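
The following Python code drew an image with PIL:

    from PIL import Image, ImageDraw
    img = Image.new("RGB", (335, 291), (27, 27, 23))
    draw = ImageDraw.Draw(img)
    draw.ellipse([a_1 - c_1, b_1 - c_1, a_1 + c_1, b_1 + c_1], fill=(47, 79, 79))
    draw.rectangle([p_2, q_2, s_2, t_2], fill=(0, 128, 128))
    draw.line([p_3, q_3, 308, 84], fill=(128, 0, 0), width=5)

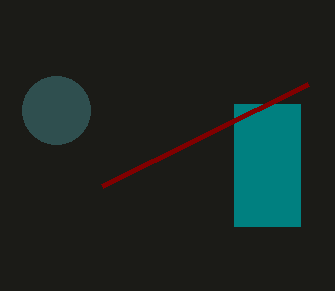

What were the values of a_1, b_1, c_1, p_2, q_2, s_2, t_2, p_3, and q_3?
a_1 = 56
b_1 = 110
c_1 = 34
p_2 = 234
q_2 = 104
s_2 = 300
t_2 = 226
p_3 = 102
q_3 = 186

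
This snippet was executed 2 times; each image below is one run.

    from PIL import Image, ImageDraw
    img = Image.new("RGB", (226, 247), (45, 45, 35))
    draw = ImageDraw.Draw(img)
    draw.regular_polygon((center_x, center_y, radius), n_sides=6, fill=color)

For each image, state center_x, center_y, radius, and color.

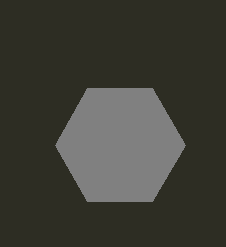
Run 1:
center_x = 120
center_y = 145
radius = 65
color = 'gray'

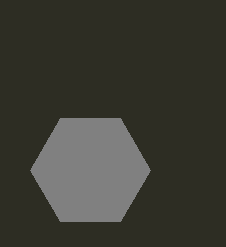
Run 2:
center_x = 90
center_y = 170
radius = 60
color = 'gray'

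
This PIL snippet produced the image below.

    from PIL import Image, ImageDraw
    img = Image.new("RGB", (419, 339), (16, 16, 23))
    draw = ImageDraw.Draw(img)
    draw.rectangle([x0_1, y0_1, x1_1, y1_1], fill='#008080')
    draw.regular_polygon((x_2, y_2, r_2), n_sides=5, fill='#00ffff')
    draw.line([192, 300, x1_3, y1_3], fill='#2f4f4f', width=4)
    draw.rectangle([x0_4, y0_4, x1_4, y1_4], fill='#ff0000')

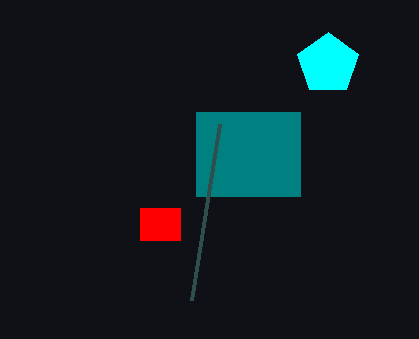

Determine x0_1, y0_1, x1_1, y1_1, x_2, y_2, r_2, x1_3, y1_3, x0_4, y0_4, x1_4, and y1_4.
x0_1 = 196
y0_1 = 112
x1_1 = 300
y1_1 = 196
x_2 = 328
y_2 = 64
r_2 = 32
x1_3 = 220
y1_3 = 124
x0_4 = 140
y0_4 = 208
x1_4 = 180
y1_4 = 240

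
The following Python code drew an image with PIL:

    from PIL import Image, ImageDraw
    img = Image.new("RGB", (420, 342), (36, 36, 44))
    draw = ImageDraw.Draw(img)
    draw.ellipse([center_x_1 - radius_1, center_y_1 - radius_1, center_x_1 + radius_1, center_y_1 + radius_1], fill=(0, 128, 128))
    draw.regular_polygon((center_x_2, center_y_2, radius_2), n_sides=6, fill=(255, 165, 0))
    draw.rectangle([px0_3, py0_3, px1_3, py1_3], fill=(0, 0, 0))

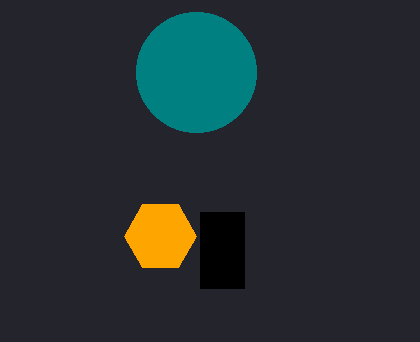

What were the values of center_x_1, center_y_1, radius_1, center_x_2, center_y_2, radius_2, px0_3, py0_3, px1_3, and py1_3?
center_x_1 = 196; center_y_1 = 72; radius_1 = 60; center_x_2 = 160; center_y_2 = 236; radius_2 = 36; px0_3 = 200; py0_3 = 212; px1_3 = 244; py1_3 = 288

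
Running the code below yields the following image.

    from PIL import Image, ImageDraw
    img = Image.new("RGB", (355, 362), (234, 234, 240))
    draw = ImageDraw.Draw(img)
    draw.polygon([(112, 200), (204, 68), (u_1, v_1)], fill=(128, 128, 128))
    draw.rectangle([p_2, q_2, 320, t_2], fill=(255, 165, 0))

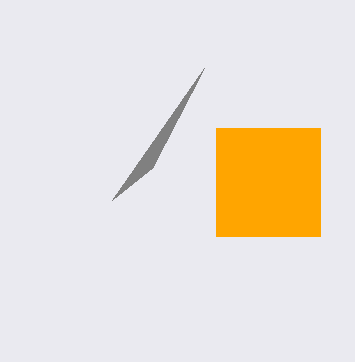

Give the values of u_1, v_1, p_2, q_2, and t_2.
u_1 = 152
v_1 = 168
p_2 = 216
q_2 = 128
t_2 = 236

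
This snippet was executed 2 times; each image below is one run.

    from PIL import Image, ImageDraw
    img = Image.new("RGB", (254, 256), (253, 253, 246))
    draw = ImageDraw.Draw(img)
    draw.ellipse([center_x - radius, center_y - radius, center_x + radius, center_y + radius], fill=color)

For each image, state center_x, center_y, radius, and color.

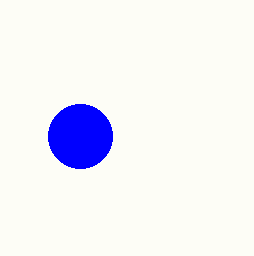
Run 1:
center_x = 80
center_y = 136
radius = 32
color = 'blue'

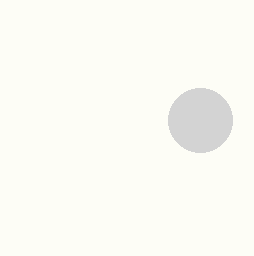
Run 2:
center_x = 200; center_y = 120; radius = 32; color = 'lightgray'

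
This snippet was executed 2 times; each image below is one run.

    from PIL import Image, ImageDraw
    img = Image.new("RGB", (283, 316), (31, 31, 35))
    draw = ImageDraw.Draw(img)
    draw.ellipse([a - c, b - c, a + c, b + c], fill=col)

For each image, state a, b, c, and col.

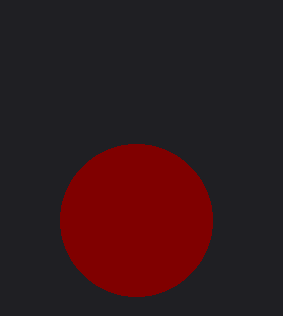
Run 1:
a = 136, b = 220, c = 76, col = 'maroon'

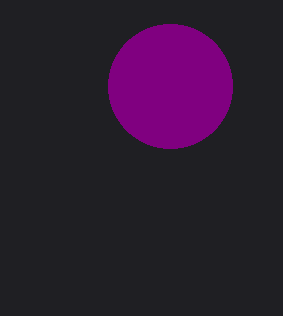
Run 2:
a = 170, b = 86, c = 62, col = 'purple'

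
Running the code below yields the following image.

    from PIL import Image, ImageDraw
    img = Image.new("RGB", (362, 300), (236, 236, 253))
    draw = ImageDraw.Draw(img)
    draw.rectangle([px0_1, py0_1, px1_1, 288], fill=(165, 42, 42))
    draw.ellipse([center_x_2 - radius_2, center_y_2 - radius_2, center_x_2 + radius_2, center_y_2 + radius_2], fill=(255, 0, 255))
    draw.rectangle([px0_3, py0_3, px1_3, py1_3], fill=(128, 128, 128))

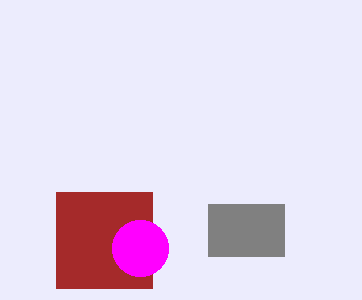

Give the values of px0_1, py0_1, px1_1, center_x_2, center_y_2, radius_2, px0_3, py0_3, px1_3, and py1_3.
px0_1 = 56
py0_1 = 192
px1_1 = 152
center_x_2 = 140
center_y_2 = 248
radius_2 = 28
px0_3 = 208
py0_3 = 204
px1_3 = 284
py1_3 = 256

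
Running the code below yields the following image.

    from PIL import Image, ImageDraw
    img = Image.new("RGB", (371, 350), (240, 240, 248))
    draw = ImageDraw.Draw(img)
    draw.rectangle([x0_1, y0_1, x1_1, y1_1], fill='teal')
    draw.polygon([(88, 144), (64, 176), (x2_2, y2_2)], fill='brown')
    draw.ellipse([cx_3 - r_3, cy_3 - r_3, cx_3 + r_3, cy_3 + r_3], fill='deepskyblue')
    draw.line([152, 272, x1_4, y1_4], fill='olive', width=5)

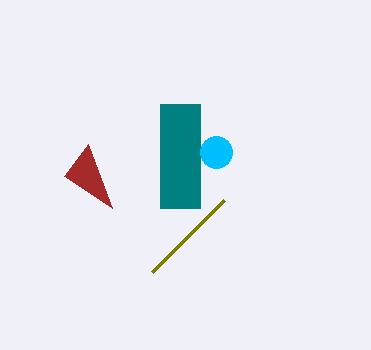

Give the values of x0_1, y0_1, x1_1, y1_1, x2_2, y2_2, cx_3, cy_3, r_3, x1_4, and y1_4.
x0_1 = 160; y0_1 = 104; x1_1 = 200; y1_1 = 208; x2_2 = 112; y2_2 = 208; cx_3 = 216; cy_3 = 152; r_3 = 16; x1_4 = 224; y1_4 = 200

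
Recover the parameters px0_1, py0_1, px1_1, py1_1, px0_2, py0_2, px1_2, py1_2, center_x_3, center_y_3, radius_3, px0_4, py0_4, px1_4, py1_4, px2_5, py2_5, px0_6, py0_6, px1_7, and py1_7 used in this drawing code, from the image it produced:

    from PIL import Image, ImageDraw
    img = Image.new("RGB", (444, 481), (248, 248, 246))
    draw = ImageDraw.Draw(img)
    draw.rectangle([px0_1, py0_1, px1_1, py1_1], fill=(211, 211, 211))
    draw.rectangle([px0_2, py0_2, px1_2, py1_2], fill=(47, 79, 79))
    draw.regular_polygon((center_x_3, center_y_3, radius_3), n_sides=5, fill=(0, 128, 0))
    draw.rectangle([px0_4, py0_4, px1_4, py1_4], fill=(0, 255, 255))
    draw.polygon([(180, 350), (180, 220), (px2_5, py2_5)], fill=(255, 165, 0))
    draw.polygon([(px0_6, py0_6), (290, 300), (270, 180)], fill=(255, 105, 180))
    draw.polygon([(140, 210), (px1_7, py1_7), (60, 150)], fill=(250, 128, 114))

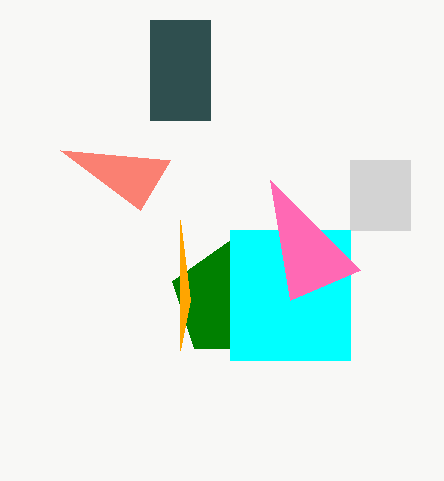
px0_1 = 350; py0_1 = 160; px1_1 = 410; py1_1 = 230; px0_2 = 150; py0_2 = 20; px1_2 = 210; py1_2 = 120; center_x_3 = 230; center_y_3 = 300; radius_3 = 60; px0_4 = 230; py0_4 = 230; px1_4 = 350; py1_4 = 360; px2_5 = 190; py2_5 = 300; px0_6 = 360; py0_6 = 270; px1_7 = 170; py1_7 = 160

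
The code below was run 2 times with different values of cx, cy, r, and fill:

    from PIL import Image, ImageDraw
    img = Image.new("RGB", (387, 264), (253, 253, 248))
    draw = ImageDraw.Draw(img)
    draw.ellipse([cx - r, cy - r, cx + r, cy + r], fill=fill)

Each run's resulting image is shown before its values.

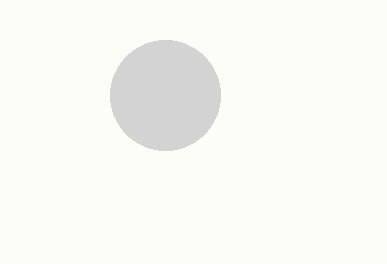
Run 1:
cx = 165, cy = 95, r = 55, fill = 'lightgray'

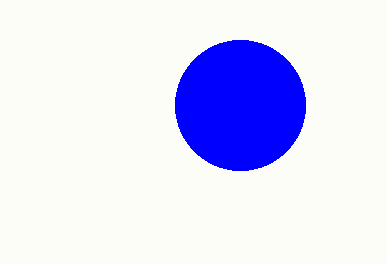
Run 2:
cx = 240; cy = 105; r = 65; fill = 'blue'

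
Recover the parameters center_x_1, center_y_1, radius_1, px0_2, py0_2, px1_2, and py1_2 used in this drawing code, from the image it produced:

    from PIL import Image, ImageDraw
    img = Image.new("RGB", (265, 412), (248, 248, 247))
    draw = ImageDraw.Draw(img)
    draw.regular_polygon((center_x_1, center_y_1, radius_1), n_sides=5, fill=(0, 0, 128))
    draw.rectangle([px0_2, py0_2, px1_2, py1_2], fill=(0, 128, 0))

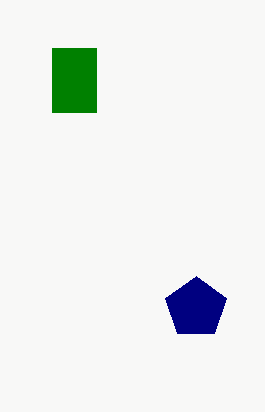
center_x_1 = 196, center_y_1 = 308, radius_1 = 32, px0_2 = 52, py0_2 = 48, px1_2 = 96, py1_2 = 112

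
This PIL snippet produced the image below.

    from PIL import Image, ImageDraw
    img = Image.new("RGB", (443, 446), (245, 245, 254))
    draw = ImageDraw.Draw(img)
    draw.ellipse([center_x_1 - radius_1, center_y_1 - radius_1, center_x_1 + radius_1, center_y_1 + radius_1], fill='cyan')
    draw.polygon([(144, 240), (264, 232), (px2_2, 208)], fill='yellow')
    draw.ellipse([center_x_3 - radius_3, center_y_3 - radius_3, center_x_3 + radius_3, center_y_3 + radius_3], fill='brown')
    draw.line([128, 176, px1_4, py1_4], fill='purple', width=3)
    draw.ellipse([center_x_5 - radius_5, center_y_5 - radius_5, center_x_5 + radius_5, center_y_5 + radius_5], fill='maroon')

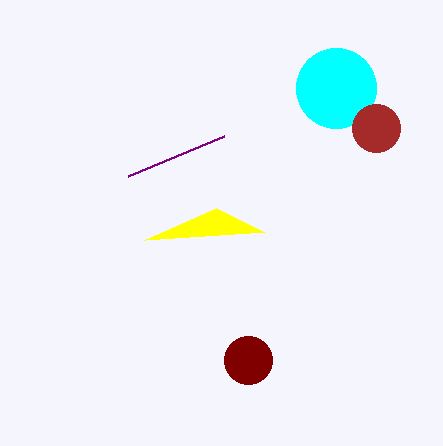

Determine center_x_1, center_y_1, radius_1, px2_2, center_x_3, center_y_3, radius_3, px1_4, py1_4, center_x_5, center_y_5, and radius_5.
center_x_1 = 336; center_y_1 = 88; radius_1 = 40; px2_2 = 216; center_x_3 = 376; center_y_3 = 128; radius_3 = 24; px1_4 = 224; py1_4 = 136; center_x_5 = 248; center_y_5 = 360; radius_5 = 24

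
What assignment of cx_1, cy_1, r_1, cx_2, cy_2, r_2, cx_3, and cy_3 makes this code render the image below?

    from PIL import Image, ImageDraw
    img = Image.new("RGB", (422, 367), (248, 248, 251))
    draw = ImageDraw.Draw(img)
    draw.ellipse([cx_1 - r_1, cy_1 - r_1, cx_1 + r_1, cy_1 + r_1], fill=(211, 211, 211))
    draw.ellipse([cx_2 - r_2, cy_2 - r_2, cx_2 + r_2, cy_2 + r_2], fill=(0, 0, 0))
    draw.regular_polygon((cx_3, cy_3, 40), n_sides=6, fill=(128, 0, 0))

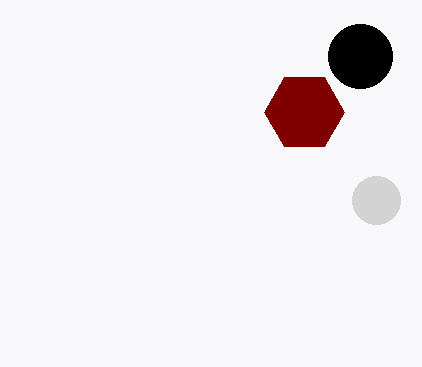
cx_1 = 376, cy_1 = 200, r_1 = 24, cx_2 = 360, cy_2 = 56, r_2 = 32, cx_3 = 304, cy_3 = 112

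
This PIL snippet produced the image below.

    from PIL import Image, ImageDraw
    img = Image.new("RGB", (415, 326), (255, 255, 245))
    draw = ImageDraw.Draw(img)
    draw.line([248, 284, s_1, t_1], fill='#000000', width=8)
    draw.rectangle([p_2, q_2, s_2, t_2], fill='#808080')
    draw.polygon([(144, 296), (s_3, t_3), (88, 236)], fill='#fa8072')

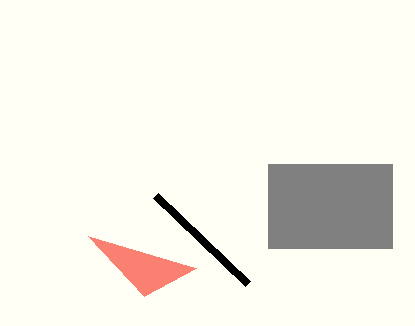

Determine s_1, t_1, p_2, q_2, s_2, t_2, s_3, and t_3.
s_1 = 156
t_1 = 196
p_2 = 268
q_2 = 164
s_2 = 392
t_2 = 248
s_3 = 196
t_3 = 268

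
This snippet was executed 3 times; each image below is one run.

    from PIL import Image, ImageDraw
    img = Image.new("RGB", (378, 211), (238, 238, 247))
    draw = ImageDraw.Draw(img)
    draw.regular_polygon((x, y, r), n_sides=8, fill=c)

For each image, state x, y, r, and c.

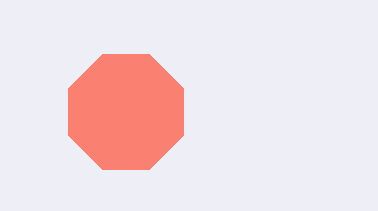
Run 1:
x = 126, y = 112, r = 62, c = 'salmon'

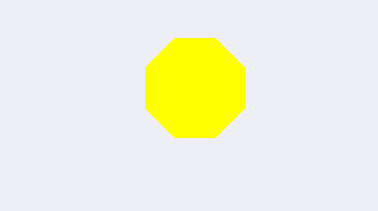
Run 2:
x = 195
y = 88
r = 54
c = 'yellow'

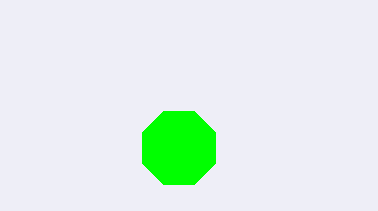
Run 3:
x = 179
y = 148
r = 40
c = 'lime'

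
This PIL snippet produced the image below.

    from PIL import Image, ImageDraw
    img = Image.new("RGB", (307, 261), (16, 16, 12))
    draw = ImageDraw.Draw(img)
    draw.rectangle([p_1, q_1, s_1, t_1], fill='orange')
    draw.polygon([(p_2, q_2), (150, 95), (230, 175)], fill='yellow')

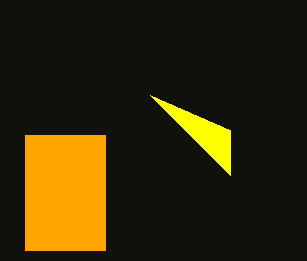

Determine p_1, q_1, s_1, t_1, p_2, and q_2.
p_1 = 25
q_1 = 135
s_1 = 105
t_1 = 250
p_2 = 230
q_2 = 130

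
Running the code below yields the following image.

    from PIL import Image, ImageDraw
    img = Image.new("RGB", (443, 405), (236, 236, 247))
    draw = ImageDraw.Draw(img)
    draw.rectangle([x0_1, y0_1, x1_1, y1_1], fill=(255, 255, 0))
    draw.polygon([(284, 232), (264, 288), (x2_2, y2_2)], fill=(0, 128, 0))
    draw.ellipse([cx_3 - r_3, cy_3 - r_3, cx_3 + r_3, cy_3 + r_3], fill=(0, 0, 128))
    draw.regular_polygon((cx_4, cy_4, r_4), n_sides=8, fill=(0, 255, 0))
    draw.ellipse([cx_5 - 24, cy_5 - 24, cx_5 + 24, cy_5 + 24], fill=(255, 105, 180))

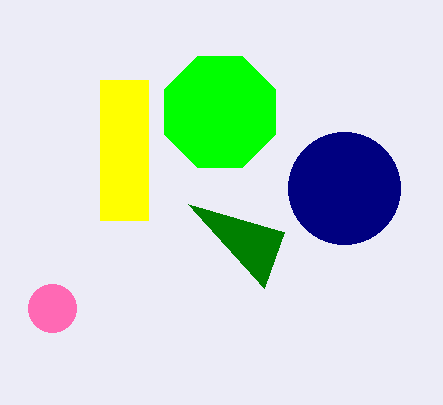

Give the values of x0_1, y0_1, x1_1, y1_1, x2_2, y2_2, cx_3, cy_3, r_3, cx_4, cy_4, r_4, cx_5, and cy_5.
x0_1 = 100
y0_1 = 80
x1_1 = 148
y1_1 = 220
x2_2 = 188
y2_2 = 204
cx_3 = 344
cy_3 = 188
r_3 = 56
cx_4 = 220
cy_4 = 112
r_4 = 60
cx_5 = 52
cy_5 = 308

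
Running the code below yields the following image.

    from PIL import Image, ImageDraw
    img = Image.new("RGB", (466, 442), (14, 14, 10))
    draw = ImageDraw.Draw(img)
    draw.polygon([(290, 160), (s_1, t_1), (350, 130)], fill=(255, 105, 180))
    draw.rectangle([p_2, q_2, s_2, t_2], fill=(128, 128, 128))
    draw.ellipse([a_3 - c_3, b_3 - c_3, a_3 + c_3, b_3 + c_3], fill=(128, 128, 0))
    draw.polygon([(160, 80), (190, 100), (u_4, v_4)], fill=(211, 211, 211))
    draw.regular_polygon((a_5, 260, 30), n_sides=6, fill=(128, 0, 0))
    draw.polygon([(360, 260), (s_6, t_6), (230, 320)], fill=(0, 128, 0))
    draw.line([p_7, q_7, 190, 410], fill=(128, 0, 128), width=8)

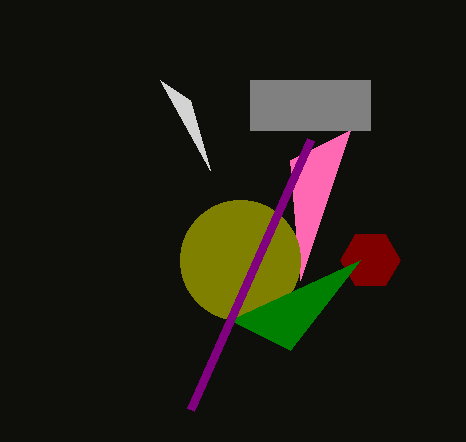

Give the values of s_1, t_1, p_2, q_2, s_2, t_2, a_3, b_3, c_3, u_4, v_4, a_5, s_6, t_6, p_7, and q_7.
s_1 = 300; t_1 = 280; p_2 = 250; q_2 = 80; s_2 = 370; t_2 = 130; a_3 = 240; b_3 = 260; c_3 = 60; u_4 = 210; v_4 = 170; a_5 = 370; s_6 = 290; t_6 = 350; p_7 = 310; q_7 = 140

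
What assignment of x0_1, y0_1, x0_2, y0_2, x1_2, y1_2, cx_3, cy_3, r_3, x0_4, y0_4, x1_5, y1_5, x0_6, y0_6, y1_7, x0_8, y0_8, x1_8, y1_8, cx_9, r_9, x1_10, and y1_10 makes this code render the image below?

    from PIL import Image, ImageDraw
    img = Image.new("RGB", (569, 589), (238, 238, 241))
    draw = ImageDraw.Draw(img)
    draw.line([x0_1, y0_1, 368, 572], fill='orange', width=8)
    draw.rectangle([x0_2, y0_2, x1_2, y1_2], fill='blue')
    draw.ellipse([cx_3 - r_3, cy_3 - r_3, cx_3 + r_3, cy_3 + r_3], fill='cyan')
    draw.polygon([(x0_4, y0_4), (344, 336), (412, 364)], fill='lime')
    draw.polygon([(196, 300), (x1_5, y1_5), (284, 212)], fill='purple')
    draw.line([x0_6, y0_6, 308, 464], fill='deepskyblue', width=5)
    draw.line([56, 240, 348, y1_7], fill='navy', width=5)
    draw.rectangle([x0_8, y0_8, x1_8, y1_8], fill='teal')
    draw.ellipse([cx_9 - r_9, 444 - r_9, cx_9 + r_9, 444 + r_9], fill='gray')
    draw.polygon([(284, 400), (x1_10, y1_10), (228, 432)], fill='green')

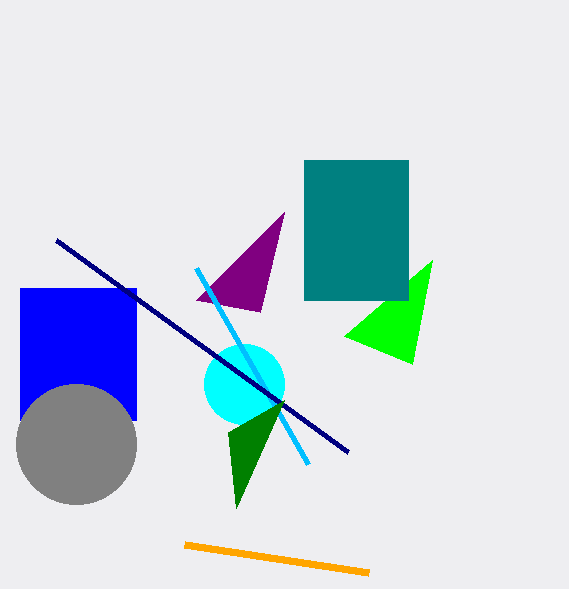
x0_1 = 184, y0_1 = 544, x0_2 = 20, y0_2 = 288, x1_2 = 136, y1_2 = 420, cx_3 = 244, cy_3 = 384, r_3 = 40, x0_4 = 432, y0_4 = 260, x1_5 = 260, y1_5 = 312, x0_6 = 196, y0_6 = 268, y1_7 = 452, x0_8 = 304, y0_8 = 160, x1_8 = 408, y1_8 = 300, cx_9 = 76, r_9 = 60, x1_10 = 236, y1_10 = 508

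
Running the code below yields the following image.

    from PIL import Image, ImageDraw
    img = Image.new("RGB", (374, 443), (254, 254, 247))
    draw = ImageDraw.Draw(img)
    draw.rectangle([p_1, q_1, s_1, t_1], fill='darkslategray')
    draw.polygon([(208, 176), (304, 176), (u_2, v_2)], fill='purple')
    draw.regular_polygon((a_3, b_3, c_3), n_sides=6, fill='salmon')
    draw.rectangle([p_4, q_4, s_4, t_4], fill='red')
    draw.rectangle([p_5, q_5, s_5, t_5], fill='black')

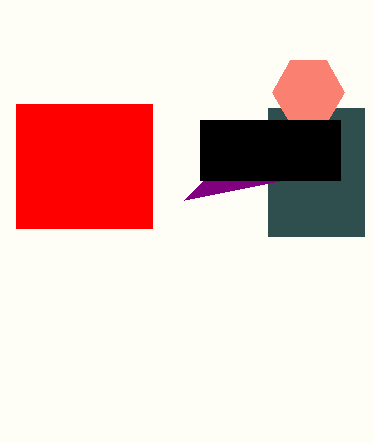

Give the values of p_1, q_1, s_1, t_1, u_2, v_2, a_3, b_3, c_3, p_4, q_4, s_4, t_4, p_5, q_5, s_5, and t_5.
p_1 = 268; q_1 = 108; s_1 = 364; t_1 = 236; u_2 = 184; v_2 = 200; a_3 = 308; b_3 = 92; c_3 = 36; p_4 = 16; q_4 = 104; s_4 = 152; t_4 = 228; p_5 = 200; q_5 = 120; s_5 = 340; t_5 = 180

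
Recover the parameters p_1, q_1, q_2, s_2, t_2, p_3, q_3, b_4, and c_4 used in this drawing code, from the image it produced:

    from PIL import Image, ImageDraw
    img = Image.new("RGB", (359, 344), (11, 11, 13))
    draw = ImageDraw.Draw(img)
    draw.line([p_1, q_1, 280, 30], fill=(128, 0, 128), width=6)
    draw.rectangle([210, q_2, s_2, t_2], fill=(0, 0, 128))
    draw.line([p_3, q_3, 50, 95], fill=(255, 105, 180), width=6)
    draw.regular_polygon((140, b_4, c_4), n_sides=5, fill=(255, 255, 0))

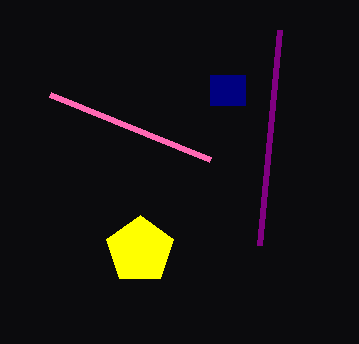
p_1 = 260
q_1 = 245
q_2 = 75
s_2 = 245
t_2 = 105
p_3 = 210
q_3 = 160
b_4 = 250
c_4 = 35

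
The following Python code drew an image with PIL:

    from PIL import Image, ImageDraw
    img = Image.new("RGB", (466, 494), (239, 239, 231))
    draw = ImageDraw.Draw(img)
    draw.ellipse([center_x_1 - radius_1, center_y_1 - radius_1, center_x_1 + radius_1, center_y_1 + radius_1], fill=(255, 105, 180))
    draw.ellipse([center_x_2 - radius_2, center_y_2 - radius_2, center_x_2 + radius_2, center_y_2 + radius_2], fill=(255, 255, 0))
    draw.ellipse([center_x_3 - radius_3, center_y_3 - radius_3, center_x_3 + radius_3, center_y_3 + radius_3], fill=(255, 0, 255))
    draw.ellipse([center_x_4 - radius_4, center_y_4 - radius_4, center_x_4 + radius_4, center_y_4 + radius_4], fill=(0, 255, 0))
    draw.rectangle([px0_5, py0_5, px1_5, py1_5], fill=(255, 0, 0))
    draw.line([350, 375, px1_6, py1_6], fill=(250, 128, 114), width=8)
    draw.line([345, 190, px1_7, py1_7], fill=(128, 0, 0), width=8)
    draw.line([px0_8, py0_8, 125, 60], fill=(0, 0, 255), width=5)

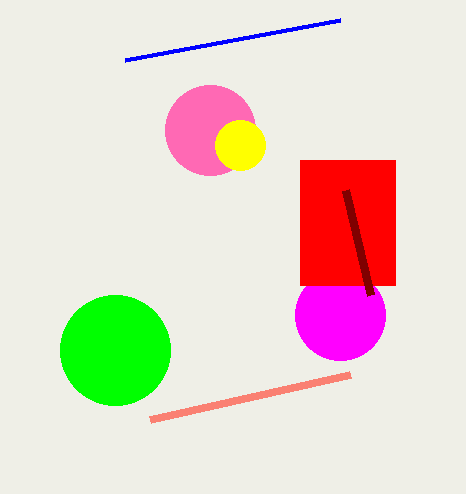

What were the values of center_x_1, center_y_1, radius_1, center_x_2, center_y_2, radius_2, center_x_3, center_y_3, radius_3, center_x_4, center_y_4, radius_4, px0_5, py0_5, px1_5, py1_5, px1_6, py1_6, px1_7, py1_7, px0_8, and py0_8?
center_x_1 = 210; center_y_1 = 130; radius_1 = 45; center_x_2 = 240; center_y_2 = 145; radius_2 = 25; center_x_3 = 340; center_y_3 = 315; radius_3 = 45; center_x_4 = 115; center_y_4 = 350; radius_4 = 55; px0_5 = 300; py0_5 = 160; px1_5 = 395; py1_5 = 285; px1_6 = 150; py1_6 = 420; px1_7 = 370; py1_7 = 295; px0_8 = 340; py0_8 = 20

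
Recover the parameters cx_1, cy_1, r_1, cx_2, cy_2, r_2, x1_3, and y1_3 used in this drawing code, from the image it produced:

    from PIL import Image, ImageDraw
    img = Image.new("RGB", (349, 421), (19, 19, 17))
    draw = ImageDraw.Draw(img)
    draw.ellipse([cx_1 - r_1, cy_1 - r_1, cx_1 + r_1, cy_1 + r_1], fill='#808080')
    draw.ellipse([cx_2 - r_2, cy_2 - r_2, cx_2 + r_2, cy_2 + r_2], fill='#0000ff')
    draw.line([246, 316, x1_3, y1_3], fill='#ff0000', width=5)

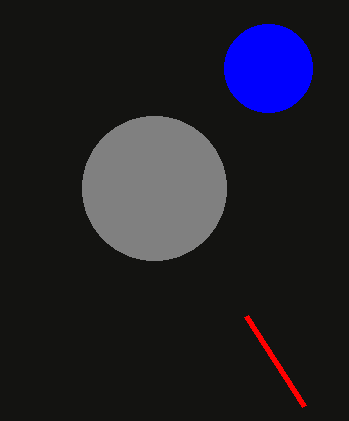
cx_1 = 154, cy_1 = 188, r_1 = 72, cx_2 = 268, cy_2 = 68, r_2 = 44, x1_3 = 304, y1_3 = 406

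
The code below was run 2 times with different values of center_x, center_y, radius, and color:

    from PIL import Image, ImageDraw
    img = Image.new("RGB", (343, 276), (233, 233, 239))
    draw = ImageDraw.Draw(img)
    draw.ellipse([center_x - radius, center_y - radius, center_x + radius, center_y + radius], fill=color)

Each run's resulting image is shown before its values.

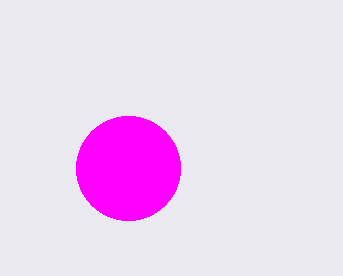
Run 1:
center_x = 128, center_y = 168, radius = 52, color = 'magenta'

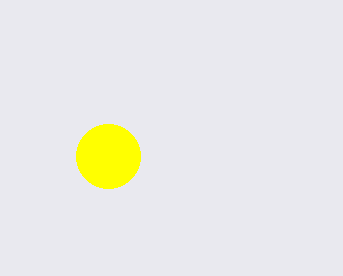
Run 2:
center_x = 108
center_y = 156
radius = 32
color = 'yellow'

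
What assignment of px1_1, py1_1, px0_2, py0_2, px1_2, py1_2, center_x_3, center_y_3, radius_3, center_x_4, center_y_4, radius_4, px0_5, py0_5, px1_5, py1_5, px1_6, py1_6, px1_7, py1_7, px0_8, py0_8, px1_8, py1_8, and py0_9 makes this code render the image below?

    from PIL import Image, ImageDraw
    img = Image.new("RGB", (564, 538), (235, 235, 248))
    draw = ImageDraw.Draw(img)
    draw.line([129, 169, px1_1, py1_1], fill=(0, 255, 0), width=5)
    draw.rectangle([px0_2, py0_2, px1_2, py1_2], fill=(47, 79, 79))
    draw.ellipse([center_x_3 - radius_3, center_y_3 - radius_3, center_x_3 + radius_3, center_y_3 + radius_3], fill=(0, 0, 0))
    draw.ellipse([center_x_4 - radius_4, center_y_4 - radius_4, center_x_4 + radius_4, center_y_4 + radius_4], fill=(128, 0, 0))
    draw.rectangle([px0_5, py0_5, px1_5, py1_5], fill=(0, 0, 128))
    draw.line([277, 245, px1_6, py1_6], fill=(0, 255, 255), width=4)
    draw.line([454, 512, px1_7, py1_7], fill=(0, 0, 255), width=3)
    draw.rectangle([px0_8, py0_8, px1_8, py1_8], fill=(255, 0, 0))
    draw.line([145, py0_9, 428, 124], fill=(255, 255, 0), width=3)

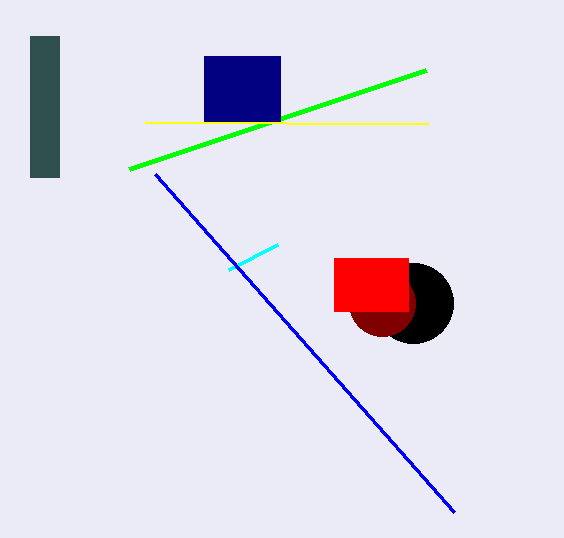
px1_1 = 426
py1_1 = 70
px0_2 = 30
py0_2 = 36
px1_2 = 59
py1_2 = 177
center_x_3 = 413
center_y_3 = 303
radius_3 = 40
center_x_4 = 382
center_y_4 = 303
radius_4 = 33
px0_5 = 204
py0_5 = 56
px1_5 = 280
py1_5 = 123
px1_6 = 228
py1_6 = 270
px1_7 = 155
py1_7 = 174
px0_8 = 334
py0_8 = 258
px1_8 = 408
py1_8 = 311
py0_9 = 122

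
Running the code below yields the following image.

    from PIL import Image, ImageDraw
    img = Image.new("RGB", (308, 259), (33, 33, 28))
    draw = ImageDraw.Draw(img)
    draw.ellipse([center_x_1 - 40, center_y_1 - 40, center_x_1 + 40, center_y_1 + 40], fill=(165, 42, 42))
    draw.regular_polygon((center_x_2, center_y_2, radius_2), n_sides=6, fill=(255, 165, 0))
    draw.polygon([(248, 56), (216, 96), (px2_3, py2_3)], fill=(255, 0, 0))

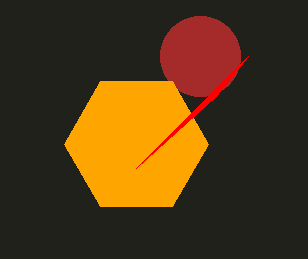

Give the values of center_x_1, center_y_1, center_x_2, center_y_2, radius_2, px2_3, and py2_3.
center_x_1 = 200; center_y_1 = 56; center_x_2 = 136; center_y_2 = 144; radius_2 = 72; px2_3 = 136; py2_3 = 168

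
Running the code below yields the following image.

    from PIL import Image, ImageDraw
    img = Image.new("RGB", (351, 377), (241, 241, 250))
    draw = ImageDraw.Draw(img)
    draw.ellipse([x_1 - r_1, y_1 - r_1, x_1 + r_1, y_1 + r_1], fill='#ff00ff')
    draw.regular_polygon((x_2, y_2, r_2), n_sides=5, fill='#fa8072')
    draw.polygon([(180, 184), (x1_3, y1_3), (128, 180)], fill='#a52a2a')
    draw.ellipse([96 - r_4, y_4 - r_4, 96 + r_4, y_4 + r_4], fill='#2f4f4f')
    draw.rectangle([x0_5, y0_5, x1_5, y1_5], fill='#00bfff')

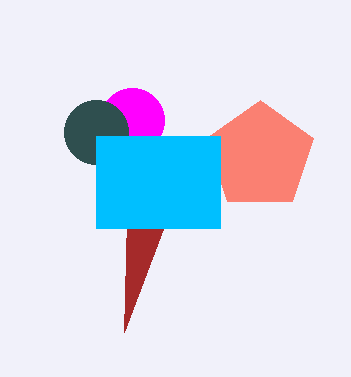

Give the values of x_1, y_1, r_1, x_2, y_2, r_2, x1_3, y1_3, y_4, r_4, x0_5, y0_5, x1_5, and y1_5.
x_1 = 132; y_1 = 120; r_1 = 32; x_2 = 260; y_2 = 156; r_2 = 56; x1_3 = 124; y1_3 = 332; y_4 = 132; r_4 = 32; x0_5 = 96; y0_5 = 136; x1_5 = 220; y1_5 = 228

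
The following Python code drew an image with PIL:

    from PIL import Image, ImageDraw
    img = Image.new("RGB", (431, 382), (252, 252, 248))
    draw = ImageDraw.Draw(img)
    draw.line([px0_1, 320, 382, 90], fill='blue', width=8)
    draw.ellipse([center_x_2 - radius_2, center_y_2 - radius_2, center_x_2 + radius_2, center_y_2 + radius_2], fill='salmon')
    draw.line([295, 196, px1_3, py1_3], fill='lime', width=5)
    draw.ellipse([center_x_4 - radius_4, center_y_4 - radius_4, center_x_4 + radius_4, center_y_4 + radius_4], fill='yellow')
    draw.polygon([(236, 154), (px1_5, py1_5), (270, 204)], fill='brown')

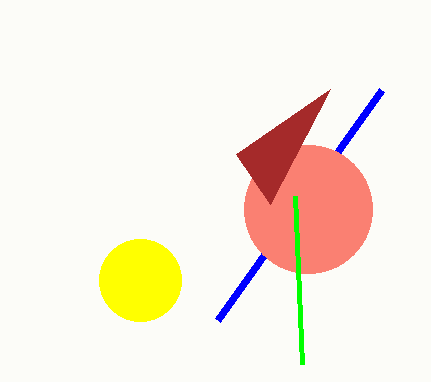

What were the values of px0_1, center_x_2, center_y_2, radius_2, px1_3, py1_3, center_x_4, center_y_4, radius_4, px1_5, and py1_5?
px0_1 = 218
center_x_2 = 308
center_y_2 = 209
radius_2 = 64
px1_3 = 302
py1_3 = 364
center_x_4 = 140
center_y_4 = 280
radius_4 = 41
px1_5 = 330
py1_5 = 89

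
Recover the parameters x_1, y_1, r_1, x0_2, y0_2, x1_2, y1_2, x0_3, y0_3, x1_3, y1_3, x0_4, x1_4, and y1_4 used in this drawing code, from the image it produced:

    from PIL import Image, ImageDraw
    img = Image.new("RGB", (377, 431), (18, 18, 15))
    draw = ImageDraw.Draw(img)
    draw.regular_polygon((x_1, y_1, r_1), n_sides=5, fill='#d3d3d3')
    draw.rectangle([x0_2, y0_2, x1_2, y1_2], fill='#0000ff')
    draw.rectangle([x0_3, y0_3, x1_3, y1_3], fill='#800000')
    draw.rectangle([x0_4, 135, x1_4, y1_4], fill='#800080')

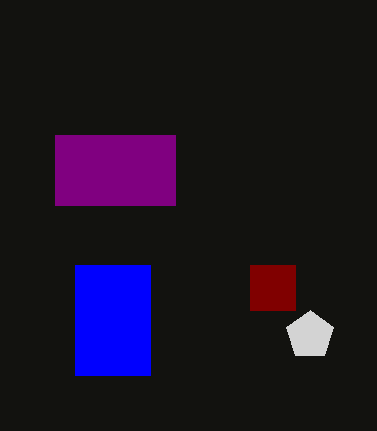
x_1 = 310
y_1 = 335
r_1 = 25
x0_2 = 75
y0_2 = 265
x1_2 = 150
y1_2 = 375
x0_3 = 250
y0_3 = 265
x1_3 = 295
y1_3 = 310
x0_4 = 55
x1_4 = 175
y1_4 = 205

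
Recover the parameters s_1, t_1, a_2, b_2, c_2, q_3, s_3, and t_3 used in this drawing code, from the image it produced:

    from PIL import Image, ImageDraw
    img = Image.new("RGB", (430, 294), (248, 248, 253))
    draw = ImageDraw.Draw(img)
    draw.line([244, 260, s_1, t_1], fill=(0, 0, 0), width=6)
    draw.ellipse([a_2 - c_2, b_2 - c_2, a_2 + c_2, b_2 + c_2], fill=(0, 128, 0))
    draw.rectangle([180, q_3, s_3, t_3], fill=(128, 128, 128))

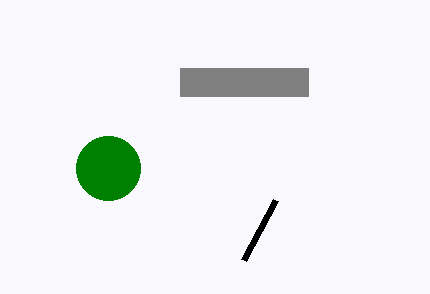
s_1 = 276
t_1 = 200
a_2 = 108
b_2 = 168
c_2 = 32
q_3 = 68
s_3 = 308
t_3 = 96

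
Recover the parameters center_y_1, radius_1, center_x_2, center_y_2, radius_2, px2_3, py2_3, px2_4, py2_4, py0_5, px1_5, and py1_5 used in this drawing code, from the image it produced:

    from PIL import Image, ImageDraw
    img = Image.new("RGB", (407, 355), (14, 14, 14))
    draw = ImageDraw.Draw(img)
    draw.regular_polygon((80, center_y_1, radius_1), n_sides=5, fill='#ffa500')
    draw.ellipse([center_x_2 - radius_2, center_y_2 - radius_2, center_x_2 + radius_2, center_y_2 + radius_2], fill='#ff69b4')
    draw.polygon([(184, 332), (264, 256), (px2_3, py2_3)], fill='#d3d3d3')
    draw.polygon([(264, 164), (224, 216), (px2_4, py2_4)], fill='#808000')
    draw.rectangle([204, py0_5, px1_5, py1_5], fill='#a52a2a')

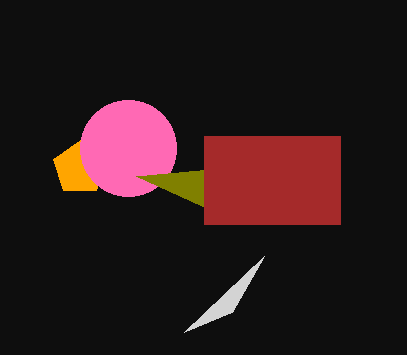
center_y_1 = 168; radius_1 = 28; center_x_2 = 128; center_y_2 = 148; radius_2 = 48; px2_3 = 232; py2_3 = 312; px2_4 = 136; py2_4 = 176; py0_5 = 136; px1_5 = 340; py1_5 = 224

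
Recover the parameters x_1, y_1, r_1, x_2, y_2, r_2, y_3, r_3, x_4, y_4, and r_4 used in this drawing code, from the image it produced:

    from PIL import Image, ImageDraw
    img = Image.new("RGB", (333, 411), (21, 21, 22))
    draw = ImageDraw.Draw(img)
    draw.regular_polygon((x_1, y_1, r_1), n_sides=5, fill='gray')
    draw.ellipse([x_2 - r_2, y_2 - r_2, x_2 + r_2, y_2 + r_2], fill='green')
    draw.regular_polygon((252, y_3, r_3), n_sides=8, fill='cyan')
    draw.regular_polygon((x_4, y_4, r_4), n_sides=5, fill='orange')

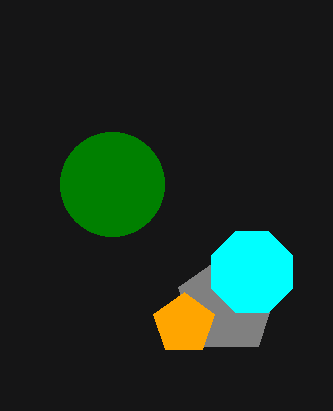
x_1 = 228, y_1 = 304, r_1 = 52, x_2 = 112, y_2 = 184, r_2 = 52, y_3 = 272, r_3 = 44, x_4 = 184, y_4 = 324, r_4 = 32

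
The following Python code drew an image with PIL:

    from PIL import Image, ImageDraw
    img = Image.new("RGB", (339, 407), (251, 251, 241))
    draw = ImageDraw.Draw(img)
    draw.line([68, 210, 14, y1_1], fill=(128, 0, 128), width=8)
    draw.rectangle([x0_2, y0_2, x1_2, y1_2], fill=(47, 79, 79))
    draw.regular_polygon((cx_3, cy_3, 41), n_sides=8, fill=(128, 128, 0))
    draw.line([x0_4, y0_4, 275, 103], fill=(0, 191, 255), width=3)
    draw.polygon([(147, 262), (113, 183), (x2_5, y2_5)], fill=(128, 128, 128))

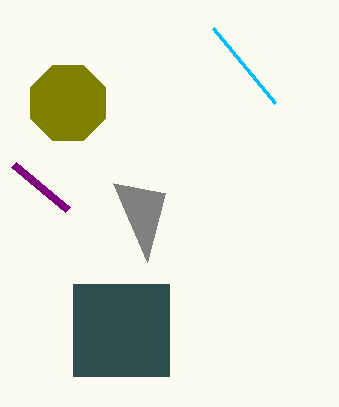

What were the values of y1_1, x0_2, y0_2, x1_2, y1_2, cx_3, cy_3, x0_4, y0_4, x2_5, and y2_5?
y1_1 = 165; x0_2 = 73; y0_2 = 284; x1_2 = 169; y1_2 = 376; cx_3 = 68; cy_3 = 103; x0_4 = 213; y0_4 = 28; x2_5 = 165; y2_5 = 193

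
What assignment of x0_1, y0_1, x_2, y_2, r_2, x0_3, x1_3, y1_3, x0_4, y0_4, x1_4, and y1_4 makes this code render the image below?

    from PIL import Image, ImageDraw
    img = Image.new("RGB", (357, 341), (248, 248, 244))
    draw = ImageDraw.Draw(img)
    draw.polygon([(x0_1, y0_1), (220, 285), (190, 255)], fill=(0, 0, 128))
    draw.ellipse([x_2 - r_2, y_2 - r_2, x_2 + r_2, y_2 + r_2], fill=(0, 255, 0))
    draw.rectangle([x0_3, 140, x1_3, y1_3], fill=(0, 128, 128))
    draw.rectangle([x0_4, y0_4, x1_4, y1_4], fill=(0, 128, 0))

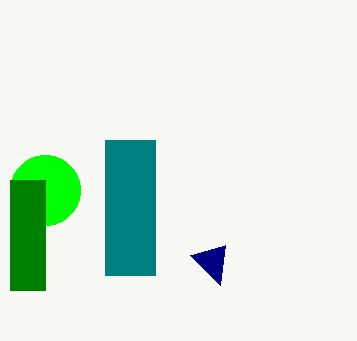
x0_1 = 225
y0_1 = 245
x_2 = 45
y_2 = 190
r_2 = 35
x0_3 = 105
x1_3 = 155
y1_3 = 275
x0_4 = 10
y0_4 = 180
x1_4 = 45
y1_4 = 290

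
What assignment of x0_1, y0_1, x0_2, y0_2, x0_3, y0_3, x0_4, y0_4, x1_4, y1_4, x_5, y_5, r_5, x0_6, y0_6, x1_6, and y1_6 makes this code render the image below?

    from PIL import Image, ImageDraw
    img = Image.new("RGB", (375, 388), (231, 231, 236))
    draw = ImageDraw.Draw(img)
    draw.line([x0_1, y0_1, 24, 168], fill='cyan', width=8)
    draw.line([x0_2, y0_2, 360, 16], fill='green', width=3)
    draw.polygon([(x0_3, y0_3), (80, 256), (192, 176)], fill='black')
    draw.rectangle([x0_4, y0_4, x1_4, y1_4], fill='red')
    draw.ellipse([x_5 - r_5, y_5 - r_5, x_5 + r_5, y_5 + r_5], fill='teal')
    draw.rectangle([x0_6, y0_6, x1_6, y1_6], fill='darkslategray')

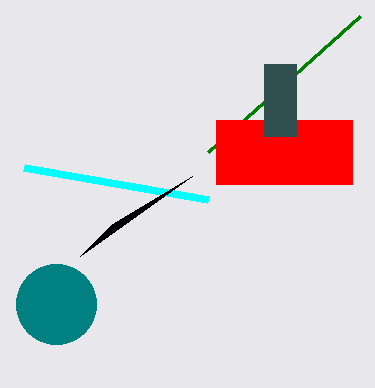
x0_1 = 208, y0_1 = 200, x0_2 = 208, y0_2 = 152, x0_3 = 112, y0_3 = 224, x0_4 = 216, y0_4 = 120, x1_4 = 352, y1_4 = 184, x_5 = 56, y_5 = 304, r_5 = 40, x0_6 = 264, y0_6 = 64, x1_6 = 296, y1_6 = 136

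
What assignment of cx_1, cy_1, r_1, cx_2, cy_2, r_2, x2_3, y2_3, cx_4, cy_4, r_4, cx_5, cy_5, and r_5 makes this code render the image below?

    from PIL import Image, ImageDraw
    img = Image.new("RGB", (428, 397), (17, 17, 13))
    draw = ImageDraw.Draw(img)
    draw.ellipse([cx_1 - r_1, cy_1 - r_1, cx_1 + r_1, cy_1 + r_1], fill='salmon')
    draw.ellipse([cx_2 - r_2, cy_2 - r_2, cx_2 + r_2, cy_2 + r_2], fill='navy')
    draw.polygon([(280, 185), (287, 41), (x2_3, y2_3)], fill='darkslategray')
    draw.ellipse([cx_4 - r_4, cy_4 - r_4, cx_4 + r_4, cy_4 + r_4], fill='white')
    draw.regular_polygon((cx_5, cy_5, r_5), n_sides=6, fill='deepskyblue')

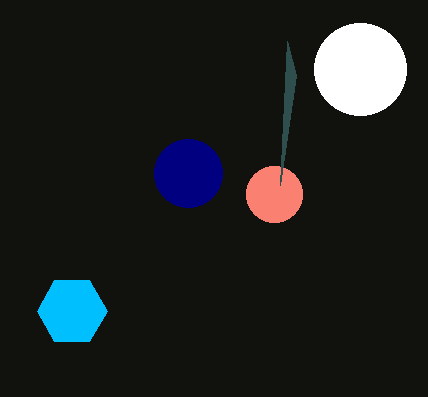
cx_1 = 274; cy_1 = 194; r_1 = 28; cx_2 = 188; cy_2 = 173; r_2 = 34; x2_3 = 296; y2_3 = 75; cx_4 = 360; cy_4 = 69; r_4 = 46; cx_5 = 72; cy_5 = 311; r_5 = 35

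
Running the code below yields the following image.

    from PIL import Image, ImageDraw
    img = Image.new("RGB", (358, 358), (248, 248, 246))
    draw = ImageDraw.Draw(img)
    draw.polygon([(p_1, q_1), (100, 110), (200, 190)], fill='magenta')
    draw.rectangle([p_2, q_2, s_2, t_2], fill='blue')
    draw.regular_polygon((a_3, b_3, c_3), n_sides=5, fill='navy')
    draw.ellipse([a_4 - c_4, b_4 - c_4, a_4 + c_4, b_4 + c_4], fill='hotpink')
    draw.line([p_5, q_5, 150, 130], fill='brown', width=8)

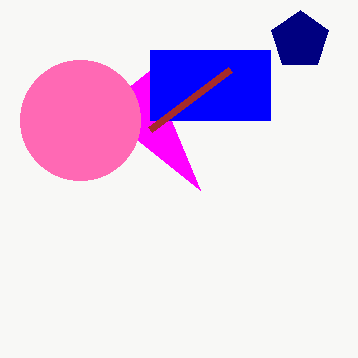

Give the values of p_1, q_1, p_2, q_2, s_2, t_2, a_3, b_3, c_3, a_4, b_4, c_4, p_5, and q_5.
p_1 = 150
q_1 = 70
p_2 = 150
q_2 = 50
s_2 = 270
t_2 = 120
a_3 = 300
b_3 = 40
c_3 = 30
a_4 = 80
b_4 = 120
c_4 = 60
p_5 = 230
q_5 = 70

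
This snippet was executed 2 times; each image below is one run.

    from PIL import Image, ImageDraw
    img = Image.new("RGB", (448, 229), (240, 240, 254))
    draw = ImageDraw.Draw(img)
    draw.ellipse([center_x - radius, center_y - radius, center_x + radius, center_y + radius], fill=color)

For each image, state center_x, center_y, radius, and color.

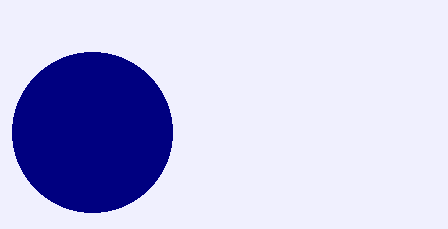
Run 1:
center_x = 92; center_y = 132; radius = 80; color = 'navy'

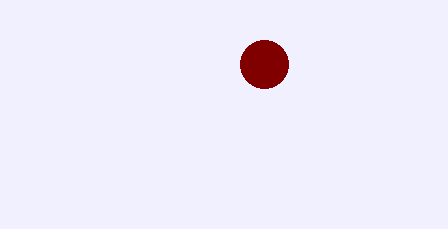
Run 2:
center_x = 264, center_y = 64, radius = 24, color = 'maroon'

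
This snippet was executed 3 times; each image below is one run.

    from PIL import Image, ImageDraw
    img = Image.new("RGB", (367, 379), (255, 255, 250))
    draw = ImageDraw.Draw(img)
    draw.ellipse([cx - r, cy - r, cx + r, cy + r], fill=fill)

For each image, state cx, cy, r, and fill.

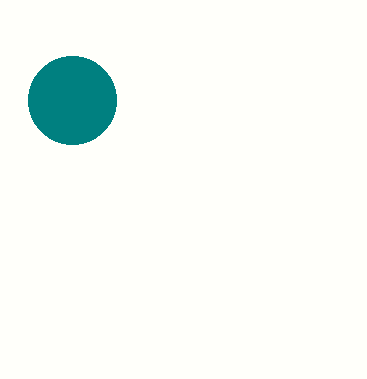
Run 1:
cx = 72; cy = 100; r = 44; fill = 'teal'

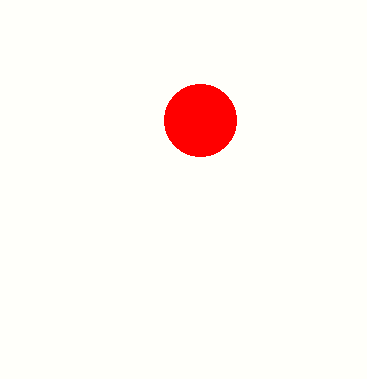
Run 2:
cx = 200
cy = 120
r = 36
fill = 'red'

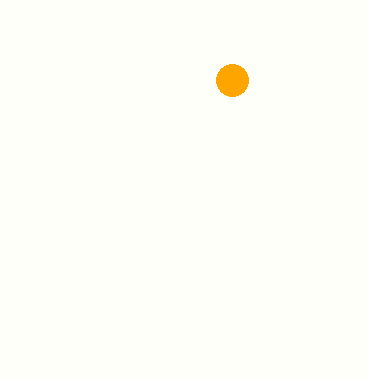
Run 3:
cx = 232, cy = 80, r = 16, fill = 'orange'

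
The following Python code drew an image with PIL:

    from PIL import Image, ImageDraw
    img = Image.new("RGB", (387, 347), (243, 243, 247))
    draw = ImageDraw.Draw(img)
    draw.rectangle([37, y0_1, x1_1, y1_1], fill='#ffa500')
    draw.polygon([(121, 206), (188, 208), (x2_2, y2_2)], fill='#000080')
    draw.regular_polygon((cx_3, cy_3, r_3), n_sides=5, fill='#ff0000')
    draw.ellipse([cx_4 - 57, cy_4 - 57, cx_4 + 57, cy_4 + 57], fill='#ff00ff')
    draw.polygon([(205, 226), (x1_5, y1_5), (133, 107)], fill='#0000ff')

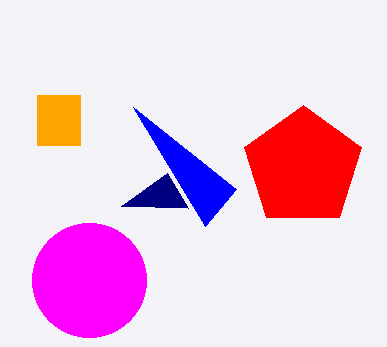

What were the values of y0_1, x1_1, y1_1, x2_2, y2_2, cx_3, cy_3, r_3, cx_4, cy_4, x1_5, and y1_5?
y0_1 = 95, x1_1 = 80, y1_1 = 145, x2_2 = 167, y2_2 = 173, cx_3 = 303, cy_3 = 167, r_3 = 62, cx_4 = 89, cy_4 = 280, x1_5 = 236, y1_5 = 189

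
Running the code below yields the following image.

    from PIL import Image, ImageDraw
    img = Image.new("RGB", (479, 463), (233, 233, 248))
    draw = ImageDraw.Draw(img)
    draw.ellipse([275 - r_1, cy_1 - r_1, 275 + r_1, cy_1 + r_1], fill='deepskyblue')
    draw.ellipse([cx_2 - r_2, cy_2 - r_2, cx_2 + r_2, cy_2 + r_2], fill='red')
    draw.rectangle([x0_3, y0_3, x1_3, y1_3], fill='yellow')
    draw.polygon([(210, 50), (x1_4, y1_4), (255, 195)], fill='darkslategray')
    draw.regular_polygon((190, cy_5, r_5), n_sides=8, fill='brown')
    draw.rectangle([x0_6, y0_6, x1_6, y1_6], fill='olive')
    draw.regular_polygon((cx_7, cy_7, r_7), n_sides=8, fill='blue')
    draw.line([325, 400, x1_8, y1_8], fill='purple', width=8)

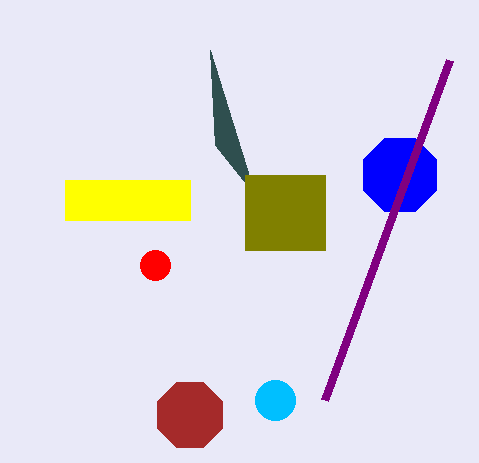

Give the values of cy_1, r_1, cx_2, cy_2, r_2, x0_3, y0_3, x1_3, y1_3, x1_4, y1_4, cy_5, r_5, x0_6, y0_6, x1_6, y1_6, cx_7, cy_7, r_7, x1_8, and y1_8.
cy_1 = 400
r_1 = 20
cx_2 = 155
cy_2 = 265
r_2 = 15
x0_3 = 65
y0_3 = 180
x1_3 = 190
y1_3 = 220
x1_4 = 215
y1_4 = 145
cy_5 = 415
r_5 = 35
x0_6 = 245
y0_6 = 175
x1_6 = 325
y1_6 = 250
cx_7 = 400
cy_7 = 175
r_7 = 40
x1_8 = 450
y1_8 = 60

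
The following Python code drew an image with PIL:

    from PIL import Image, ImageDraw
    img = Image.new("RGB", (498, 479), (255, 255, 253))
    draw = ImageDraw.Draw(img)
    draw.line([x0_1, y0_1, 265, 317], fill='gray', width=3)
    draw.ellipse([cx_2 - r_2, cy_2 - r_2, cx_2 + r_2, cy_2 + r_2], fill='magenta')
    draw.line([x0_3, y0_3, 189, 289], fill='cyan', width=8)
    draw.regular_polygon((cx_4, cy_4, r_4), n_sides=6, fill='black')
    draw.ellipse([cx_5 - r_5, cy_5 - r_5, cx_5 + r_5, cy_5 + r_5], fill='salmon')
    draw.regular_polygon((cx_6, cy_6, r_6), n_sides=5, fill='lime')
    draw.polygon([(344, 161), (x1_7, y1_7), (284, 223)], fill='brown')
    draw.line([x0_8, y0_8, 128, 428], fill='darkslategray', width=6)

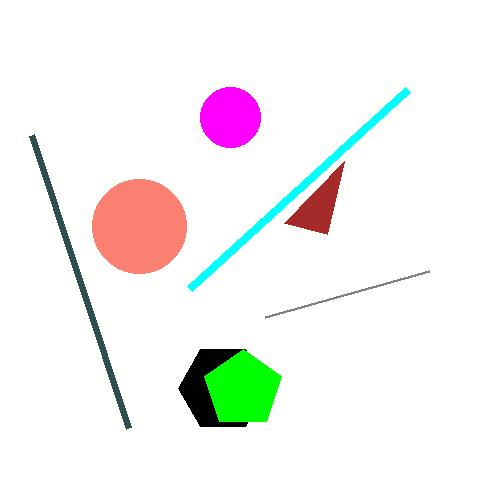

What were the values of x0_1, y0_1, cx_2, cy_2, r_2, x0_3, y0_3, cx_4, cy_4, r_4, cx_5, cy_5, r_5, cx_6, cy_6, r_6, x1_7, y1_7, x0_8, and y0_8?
x0_1 = 429
y0_1 = 271
cx_2 = 230
cy_2 = 117
r_2 = 30
x0_3 = 407
y0_3 = 90
cx_4 = 223
cy_4 = 388
r_4 = 45
cx_5 = 139
cy_5 = 226
r_5 = 47
cx_6 = 243
cy_6 = 389
r_6 = 40
x1_7 = 327
y1_7 = 234
x0_8 = 31
y0_8 = 135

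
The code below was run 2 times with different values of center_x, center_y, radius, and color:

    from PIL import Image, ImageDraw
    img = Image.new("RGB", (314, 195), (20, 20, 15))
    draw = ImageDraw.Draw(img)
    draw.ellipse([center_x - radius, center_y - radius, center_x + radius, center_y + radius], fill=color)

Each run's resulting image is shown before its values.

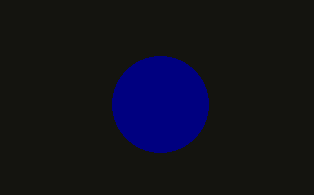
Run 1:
center_x = 160, center_y = 104, radius = 48, color = 'navy'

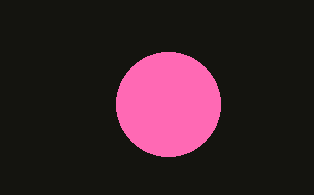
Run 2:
center_x = 168; center_y = 104; radius = 52; color = 'hotpink'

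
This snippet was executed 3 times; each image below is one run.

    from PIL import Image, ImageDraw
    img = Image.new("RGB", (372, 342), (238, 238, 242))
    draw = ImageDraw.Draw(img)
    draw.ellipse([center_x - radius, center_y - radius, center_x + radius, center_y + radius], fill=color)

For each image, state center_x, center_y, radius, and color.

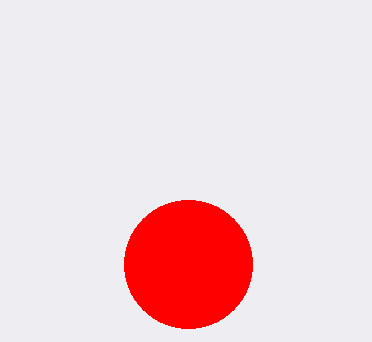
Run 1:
center_x = 188, center_y = 264, radius = 64, color = 'red'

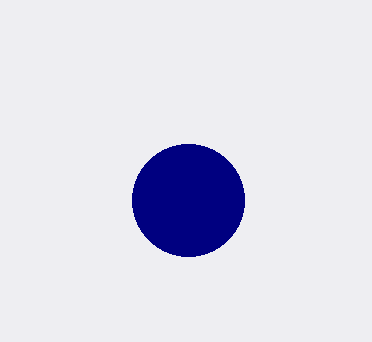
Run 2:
center_x = 188
center_y = 200
radius = 56
color = 'navy'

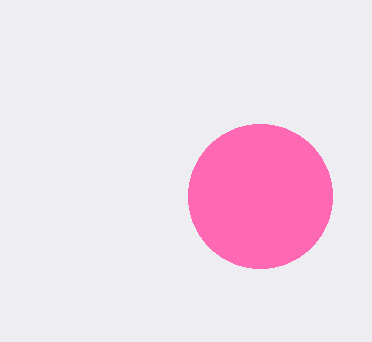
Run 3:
center_x = 260
center_y = 196
radius = 72
color = 'hotpink'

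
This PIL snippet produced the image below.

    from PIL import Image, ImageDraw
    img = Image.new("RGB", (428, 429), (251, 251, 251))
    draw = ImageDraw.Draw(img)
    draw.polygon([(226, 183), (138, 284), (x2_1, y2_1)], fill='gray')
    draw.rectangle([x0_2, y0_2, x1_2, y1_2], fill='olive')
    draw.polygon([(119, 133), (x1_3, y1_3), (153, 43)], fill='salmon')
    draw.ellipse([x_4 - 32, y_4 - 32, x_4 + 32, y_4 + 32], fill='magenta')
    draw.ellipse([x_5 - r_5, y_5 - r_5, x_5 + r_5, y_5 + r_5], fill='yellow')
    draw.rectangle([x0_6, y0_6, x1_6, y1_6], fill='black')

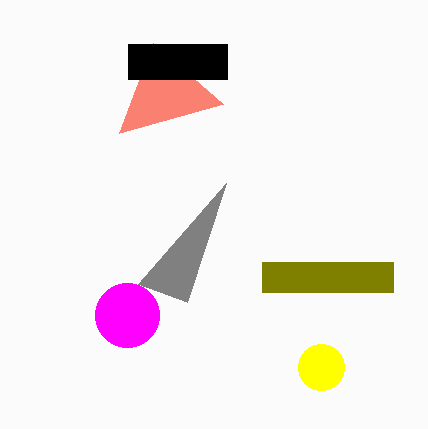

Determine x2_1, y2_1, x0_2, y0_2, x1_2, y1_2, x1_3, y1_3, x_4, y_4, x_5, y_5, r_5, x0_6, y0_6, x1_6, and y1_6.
x2_1 = 187; y2_1 = 302; x0_2 = 262; y0_2 = 262; x1_2 = 393; y1_2 = 292; x1_3 = 223; y1_3 = 104; x_4 = 127; y_4 = 315; x_5 = 321; y_5 = 367; r_5 = 23; x0_6 = 128; y0_6 = 44; x1_6 = 227; y1_6 = 79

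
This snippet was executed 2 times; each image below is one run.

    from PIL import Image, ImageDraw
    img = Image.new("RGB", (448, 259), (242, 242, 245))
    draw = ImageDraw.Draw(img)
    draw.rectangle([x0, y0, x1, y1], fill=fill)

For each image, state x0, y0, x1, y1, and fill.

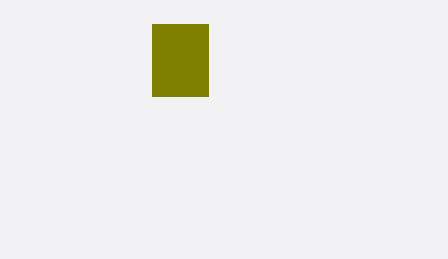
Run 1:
x0 = 152, y0 = 24, x1 = 208, y1 = 96, fill = 'olive'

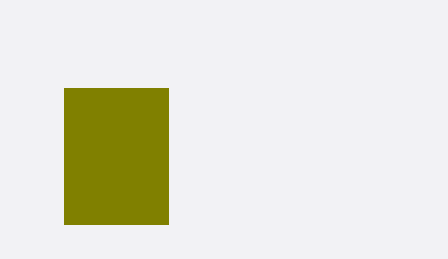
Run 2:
x0 = 64; y0 = 88; x1 = 168; y1 = 224; fill = 'olive'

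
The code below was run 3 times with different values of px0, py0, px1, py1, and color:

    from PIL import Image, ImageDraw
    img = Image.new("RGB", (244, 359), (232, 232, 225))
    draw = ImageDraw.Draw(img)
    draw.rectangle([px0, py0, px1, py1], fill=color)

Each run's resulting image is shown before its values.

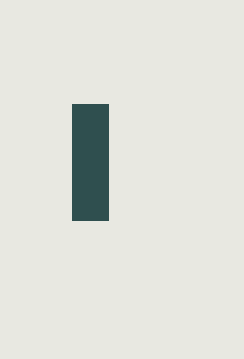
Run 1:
px0 = 72; py0 = 104; px1 = 108; py1 = 220; color = 'darkslategray'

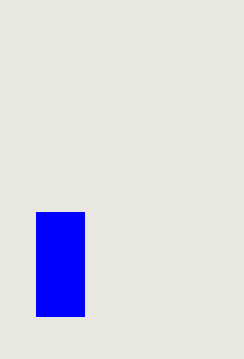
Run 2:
px0 = 36
py0 = 212
px1 = 84
py1 = 316
color = 'blue'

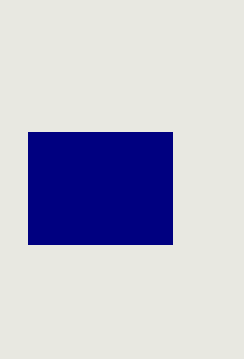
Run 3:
px0 = 28, py0 = 132, px1 = 172, py1 = 244, color = 'navy'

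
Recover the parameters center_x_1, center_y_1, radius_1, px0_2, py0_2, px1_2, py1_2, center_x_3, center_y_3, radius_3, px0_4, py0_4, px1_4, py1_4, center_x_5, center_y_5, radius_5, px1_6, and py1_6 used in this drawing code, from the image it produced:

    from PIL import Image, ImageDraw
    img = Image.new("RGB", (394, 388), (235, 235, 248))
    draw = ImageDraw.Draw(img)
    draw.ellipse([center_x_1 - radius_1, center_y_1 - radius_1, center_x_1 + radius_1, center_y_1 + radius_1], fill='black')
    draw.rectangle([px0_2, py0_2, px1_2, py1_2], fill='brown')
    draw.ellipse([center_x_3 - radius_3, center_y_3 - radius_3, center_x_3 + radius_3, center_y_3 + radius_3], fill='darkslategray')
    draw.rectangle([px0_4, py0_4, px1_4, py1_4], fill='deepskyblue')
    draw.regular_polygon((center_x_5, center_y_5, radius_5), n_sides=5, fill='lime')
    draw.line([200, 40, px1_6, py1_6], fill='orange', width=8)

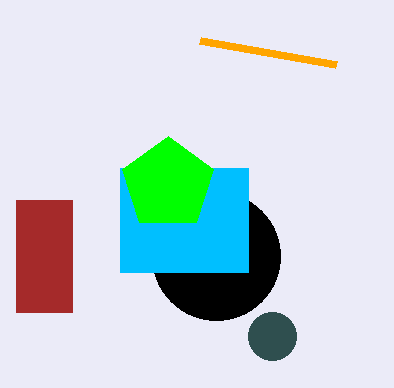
center_x_1 = 216
center_y_1 = 256
radius_1 = 64
px0_2 = 16
py0_2 = 200
px1_2 = 72
py1_2 = 312
center_x_3 = 272
center_y_3 = 336
radius_3 = 24
px0_4 = 120
py0_4 = 168
px1_4 = 248
py1_4 = 272
center_x_5 = 168
center_y_5 = 184
radius_5 = 48
px1_6 = 336
py1_6 = 64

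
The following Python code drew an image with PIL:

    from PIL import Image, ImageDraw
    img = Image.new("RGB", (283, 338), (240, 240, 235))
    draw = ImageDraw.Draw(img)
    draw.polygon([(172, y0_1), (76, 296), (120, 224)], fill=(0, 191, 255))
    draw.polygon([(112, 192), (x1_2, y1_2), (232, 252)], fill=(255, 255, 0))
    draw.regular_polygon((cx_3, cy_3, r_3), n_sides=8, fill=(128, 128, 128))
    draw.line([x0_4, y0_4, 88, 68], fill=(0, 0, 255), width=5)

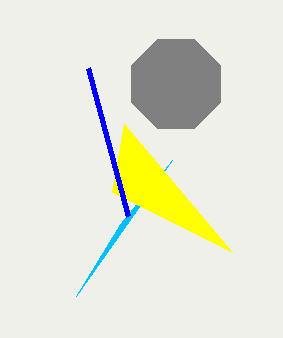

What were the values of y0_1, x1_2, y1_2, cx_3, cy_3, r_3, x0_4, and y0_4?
y0_1 = 160; x1_2 = 124; y1_2 = 124; cx_3 = 176; cy_3 = 84; r_3 = 48; x0_4 = 128; y0_4 = 216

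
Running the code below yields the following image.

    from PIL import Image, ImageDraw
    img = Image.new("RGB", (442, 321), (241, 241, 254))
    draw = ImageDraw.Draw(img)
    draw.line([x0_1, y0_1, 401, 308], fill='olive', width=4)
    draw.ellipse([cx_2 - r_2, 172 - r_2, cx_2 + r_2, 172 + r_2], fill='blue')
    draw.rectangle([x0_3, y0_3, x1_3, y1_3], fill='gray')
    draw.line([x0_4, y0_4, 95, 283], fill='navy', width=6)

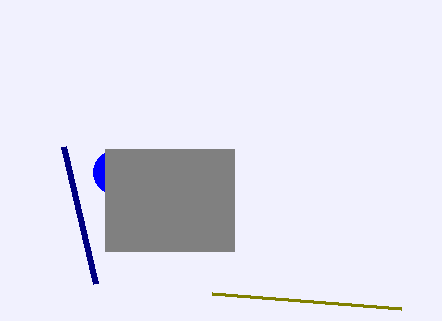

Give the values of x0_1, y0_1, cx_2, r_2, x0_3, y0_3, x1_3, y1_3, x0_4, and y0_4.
x0_1 = 212; y0_1 = 293; cx_2 = 115; r_2 = 22; x0_3 = 105; y0_3 = 149; x1_3 = 234; y1_3 = 251; x0_4 = 63; y0_4 = 146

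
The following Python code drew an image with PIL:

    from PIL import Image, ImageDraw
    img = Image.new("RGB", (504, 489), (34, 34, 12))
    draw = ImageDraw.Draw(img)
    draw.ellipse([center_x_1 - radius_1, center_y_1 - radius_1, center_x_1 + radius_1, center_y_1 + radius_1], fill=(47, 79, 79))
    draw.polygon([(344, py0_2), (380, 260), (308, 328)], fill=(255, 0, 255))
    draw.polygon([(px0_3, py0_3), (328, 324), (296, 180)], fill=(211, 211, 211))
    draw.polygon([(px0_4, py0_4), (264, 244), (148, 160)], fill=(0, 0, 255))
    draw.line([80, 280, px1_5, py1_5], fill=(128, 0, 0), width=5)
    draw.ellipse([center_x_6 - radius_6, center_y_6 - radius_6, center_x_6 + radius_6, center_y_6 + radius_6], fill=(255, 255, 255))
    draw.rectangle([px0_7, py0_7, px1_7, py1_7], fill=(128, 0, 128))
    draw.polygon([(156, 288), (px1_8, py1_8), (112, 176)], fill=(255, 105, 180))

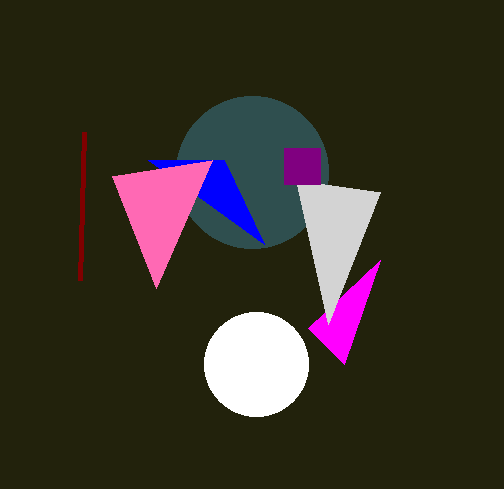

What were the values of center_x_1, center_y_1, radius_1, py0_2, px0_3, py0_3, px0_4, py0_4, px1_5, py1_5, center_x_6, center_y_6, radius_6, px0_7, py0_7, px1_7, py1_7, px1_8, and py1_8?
center_x_1 = 252; center_y_1 = 172; radius_1 = 76; py0_2 = 364; px0_3 = 380; py0_3 = 192; px0_4 = 224; py0_4 = 160; px1_5 = 84; py1_5 = 132; center_x_6 = 256; center_y_6 = 364; radius_6 = 52; px0_7 = 284; py0_7 = 148; px1_7 = 320; py1_7 = 184; px1_8 = 212; py1_8 = 160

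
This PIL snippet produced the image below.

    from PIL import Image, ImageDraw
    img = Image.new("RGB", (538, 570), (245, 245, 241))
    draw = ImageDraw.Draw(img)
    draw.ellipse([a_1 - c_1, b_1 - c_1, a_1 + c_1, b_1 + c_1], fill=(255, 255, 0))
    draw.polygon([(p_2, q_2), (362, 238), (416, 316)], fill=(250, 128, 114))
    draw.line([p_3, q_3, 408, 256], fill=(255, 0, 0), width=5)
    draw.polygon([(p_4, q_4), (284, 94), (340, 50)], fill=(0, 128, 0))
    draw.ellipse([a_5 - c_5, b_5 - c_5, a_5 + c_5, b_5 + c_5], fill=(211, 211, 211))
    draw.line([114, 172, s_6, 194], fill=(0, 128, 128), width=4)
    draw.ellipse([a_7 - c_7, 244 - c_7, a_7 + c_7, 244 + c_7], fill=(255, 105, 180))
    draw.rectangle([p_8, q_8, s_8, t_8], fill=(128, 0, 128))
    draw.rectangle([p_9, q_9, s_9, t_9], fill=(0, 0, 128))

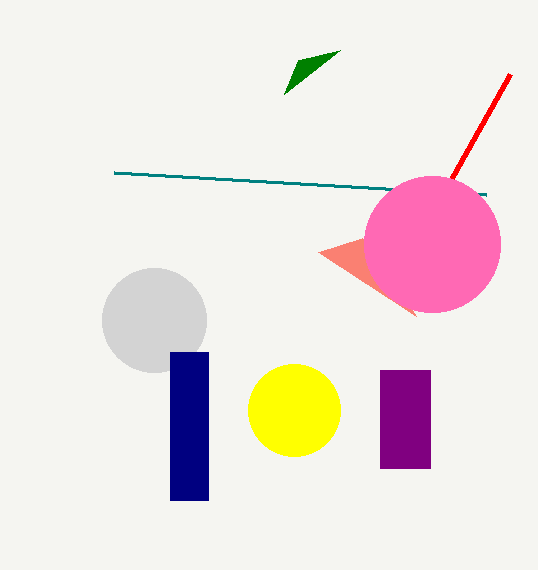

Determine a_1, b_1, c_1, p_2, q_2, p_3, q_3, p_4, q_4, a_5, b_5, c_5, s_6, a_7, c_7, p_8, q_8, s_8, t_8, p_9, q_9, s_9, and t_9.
a_1 = 294, b_1 = 410, c_1 = 46, p_2 = 318, q_2 = 252, p_3 = 510, q_3 = 74, p_4 = 298, q_4 = 60, a_5 = 154, b_5 = 320, c_5 = 52, s_6 = 486, a_7 = 432, c_7 = 68, p_8 = 380, q_8 = 370, s_8 = 430, t_8 = 468, p_9 = 170, q_9 = 352, s_9 = 208, t_9 = 500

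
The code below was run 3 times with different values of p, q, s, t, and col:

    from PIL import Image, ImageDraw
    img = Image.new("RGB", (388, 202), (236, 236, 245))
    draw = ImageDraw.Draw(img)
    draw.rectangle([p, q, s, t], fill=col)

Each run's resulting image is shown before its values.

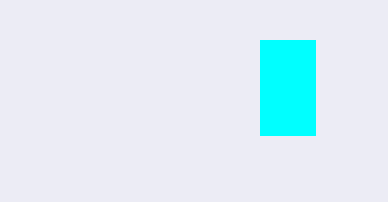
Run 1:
p = 260
q = 40
s = 315
t = 135
col = 'cyan'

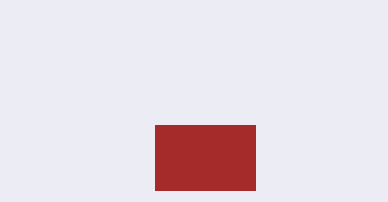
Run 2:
p = 155
q = 125
s = 255
t = 190
col = 'brown'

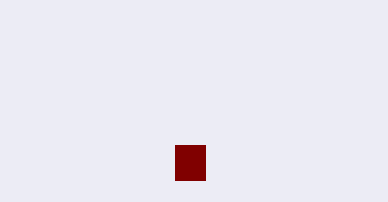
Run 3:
p = 175; q = 145; s = 205; t = 180; col = 'maroon'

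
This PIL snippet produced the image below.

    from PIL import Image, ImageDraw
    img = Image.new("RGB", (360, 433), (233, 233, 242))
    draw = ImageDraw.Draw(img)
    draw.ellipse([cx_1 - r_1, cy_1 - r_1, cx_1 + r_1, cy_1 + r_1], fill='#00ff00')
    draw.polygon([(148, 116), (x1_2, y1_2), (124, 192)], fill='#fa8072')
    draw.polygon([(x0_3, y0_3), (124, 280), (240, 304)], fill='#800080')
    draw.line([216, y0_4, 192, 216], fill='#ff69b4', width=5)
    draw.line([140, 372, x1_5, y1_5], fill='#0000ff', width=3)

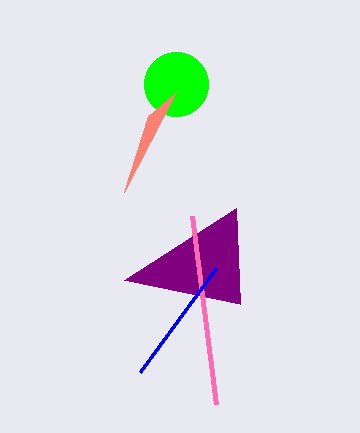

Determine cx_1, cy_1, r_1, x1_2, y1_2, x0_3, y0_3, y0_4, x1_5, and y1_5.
cx_1 = 176, cy_1 = 84, r_1 = 32, x1_2 = 176, y1_2 = 92, x0_3 = 236, y0_3 = 208, y0_4 = 404, x1_5 = 216, y1_5 = 268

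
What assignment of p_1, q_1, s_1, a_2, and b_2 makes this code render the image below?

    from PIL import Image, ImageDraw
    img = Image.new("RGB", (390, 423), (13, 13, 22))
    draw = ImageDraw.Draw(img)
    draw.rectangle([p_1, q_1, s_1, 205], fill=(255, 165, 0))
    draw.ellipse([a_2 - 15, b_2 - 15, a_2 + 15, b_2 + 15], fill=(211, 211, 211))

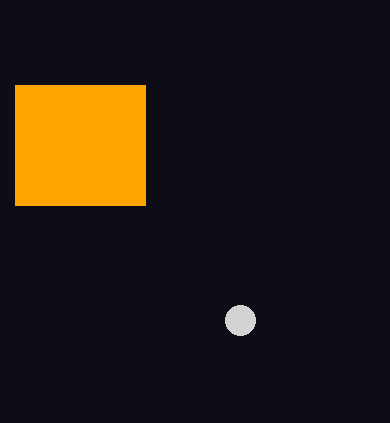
p_1 = 15; q_1 = 85; s_1 = 145; a_2 = 240; b_2 = 320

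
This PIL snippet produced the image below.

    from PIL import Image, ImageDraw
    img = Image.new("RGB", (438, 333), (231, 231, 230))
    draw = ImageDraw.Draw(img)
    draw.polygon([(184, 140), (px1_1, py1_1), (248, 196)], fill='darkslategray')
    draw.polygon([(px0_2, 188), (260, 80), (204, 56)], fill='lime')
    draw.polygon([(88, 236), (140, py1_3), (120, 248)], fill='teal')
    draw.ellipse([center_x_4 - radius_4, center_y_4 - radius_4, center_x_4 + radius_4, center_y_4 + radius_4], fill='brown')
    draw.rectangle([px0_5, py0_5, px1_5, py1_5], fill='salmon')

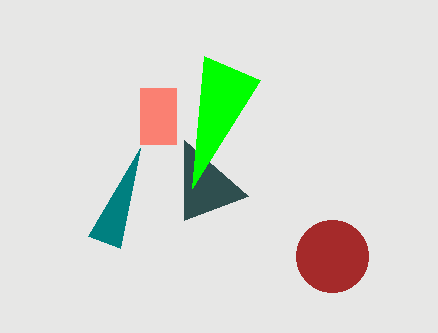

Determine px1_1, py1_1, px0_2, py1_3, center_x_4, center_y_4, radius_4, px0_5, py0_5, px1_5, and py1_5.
px1_1 = 184
py1_1 = 220
px0_2 = 192
py1_3 = 148
center_x_4 = 332
center_y_4 = 256
radius_4 = 36
px0_5 = 140
py0_5 = 88
px1_5 = 176
py1_5 = 144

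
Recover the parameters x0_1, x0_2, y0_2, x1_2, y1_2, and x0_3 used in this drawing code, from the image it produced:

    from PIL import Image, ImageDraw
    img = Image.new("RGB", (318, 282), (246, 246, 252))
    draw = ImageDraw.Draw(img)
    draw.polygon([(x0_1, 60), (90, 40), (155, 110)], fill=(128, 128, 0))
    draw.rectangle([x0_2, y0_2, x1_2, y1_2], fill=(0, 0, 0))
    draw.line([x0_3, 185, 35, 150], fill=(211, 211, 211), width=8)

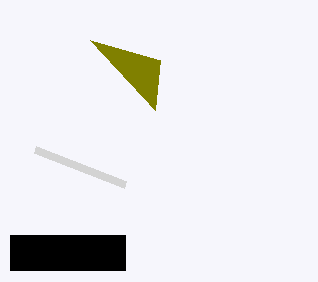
x0_1 = 160; x0_2 = 10; y0_2 = 235; x1_2 = 125; y1_2 = 270; x0_3 = 125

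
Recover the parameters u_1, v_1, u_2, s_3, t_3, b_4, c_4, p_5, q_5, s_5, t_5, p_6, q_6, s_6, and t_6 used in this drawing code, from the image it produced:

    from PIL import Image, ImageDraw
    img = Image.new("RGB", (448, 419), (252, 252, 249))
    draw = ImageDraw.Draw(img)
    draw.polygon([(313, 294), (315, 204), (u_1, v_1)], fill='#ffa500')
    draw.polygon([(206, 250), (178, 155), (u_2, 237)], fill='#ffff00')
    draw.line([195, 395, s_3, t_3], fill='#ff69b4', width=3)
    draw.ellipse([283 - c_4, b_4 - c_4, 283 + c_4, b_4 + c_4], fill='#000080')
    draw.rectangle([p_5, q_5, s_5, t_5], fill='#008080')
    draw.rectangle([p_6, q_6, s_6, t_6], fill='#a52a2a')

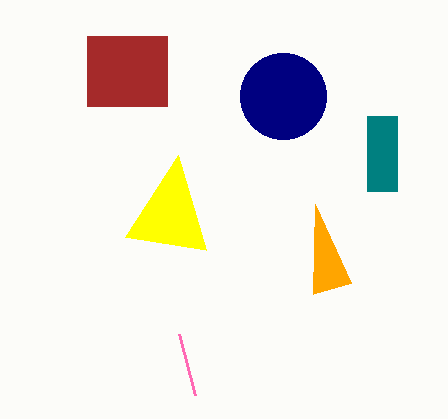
u_1 = 351; v_1 = 283; u_2 = 125; s_3 = 179; t_3 = 334; b_4 = 96; c_4 = 43; p_5 = 367; q_5 = 116; s_5 = 397; t_5 = 191; p_6 = 87; q_6 = 36; s_6 = 167; t_6 = 106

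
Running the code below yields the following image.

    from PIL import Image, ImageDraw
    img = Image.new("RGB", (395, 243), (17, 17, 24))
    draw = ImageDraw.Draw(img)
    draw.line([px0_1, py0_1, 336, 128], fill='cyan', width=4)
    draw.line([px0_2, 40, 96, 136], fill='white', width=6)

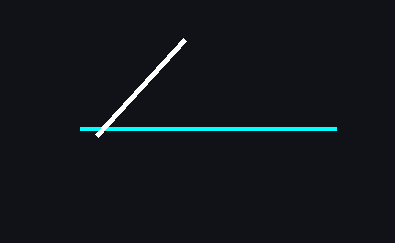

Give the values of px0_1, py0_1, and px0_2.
px0_1 = 80; py0_1 = 128; px0_2 = 184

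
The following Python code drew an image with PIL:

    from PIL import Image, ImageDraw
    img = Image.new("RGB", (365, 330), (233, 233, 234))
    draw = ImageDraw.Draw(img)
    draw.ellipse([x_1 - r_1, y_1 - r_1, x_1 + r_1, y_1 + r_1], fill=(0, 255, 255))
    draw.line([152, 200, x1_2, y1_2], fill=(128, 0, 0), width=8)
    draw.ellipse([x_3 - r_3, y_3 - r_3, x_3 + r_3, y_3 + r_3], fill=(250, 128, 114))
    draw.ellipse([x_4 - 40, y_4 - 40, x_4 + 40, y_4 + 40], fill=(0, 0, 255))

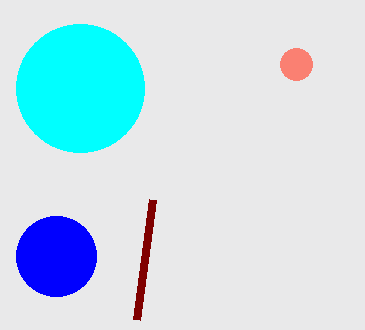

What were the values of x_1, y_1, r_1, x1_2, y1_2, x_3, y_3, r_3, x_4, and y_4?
x_1 = 80
y_1 = 88
r_1 = 64
x1_2 = 136
y1_2 = 320
x_3 = 296
y_3 = 64
r_3 = 16
x_4 = 56
y_4 = 256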